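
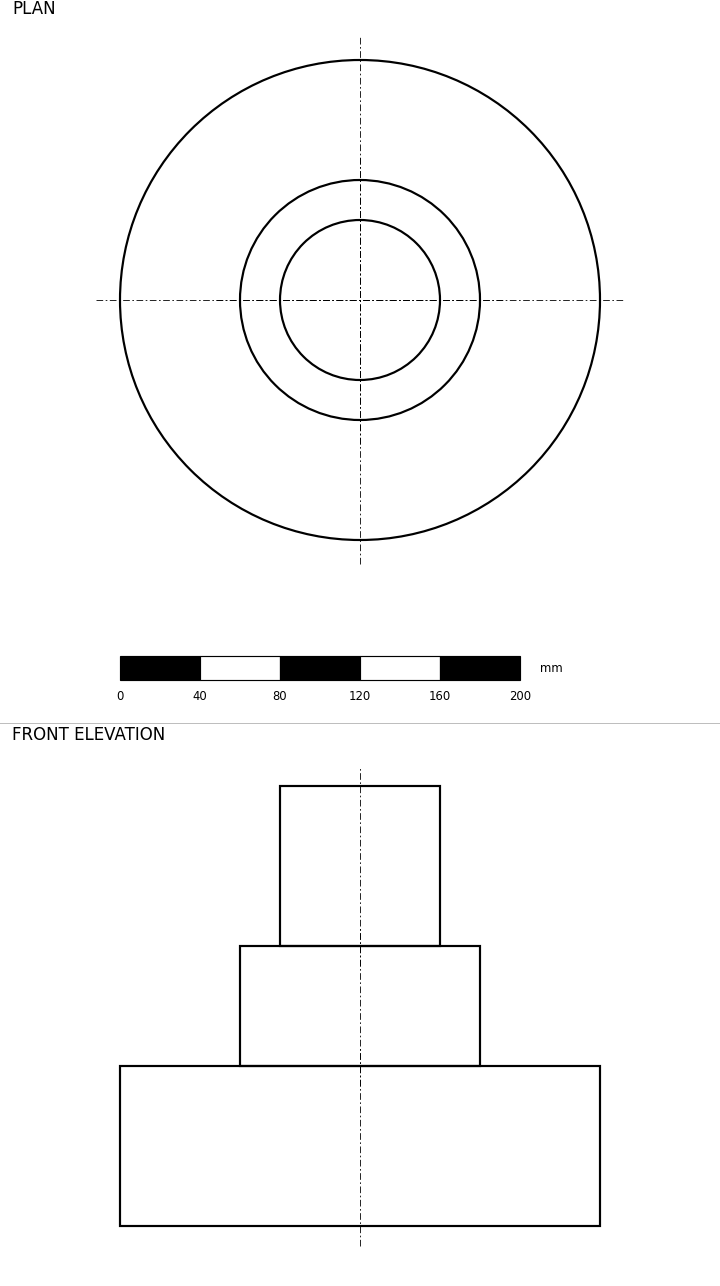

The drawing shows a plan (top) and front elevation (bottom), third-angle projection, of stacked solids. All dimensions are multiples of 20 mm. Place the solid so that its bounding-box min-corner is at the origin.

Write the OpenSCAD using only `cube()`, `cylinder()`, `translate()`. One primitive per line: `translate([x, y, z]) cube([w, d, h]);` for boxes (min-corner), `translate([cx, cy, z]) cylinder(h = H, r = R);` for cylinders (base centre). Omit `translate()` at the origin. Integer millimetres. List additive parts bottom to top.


translate([120, 120, 0]) cylinder(h = 80, r = 120);
translate([120, 120, 80]) cylinder(h = 60, r = 60);
translate([120, 120, 140]) cylinder(h = 80, r = 40);


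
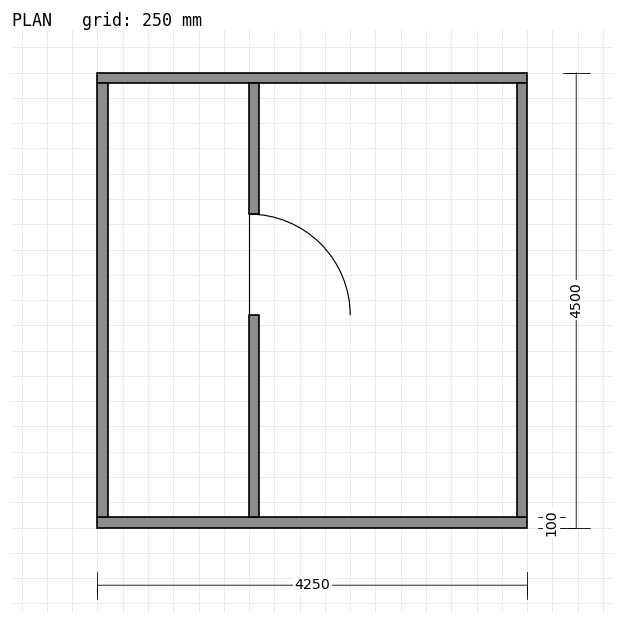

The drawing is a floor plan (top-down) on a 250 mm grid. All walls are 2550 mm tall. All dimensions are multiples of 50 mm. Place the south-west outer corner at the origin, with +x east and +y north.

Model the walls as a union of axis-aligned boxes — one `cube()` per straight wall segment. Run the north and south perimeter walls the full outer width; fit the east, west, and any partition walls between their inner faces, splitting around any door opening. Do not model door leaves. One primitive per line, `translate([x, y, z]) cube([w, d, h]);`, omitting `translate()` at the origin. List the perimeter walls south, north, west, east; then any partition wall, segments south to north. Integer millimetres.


cube([4250, 100, 2550]);
translate([0, 4400, 0]) cube([4250, 100, 2550]);
translate([0, 100, 0]) cube([100, 4300, 2550]);
translate([4150, 100, 0]) cube([100, 4300, 2550]);
translate([1500, 100, 0]) cube([100, 2000, 2550]);
translate([1500, 3100, 0]) cube([100, 1300, 2550]);


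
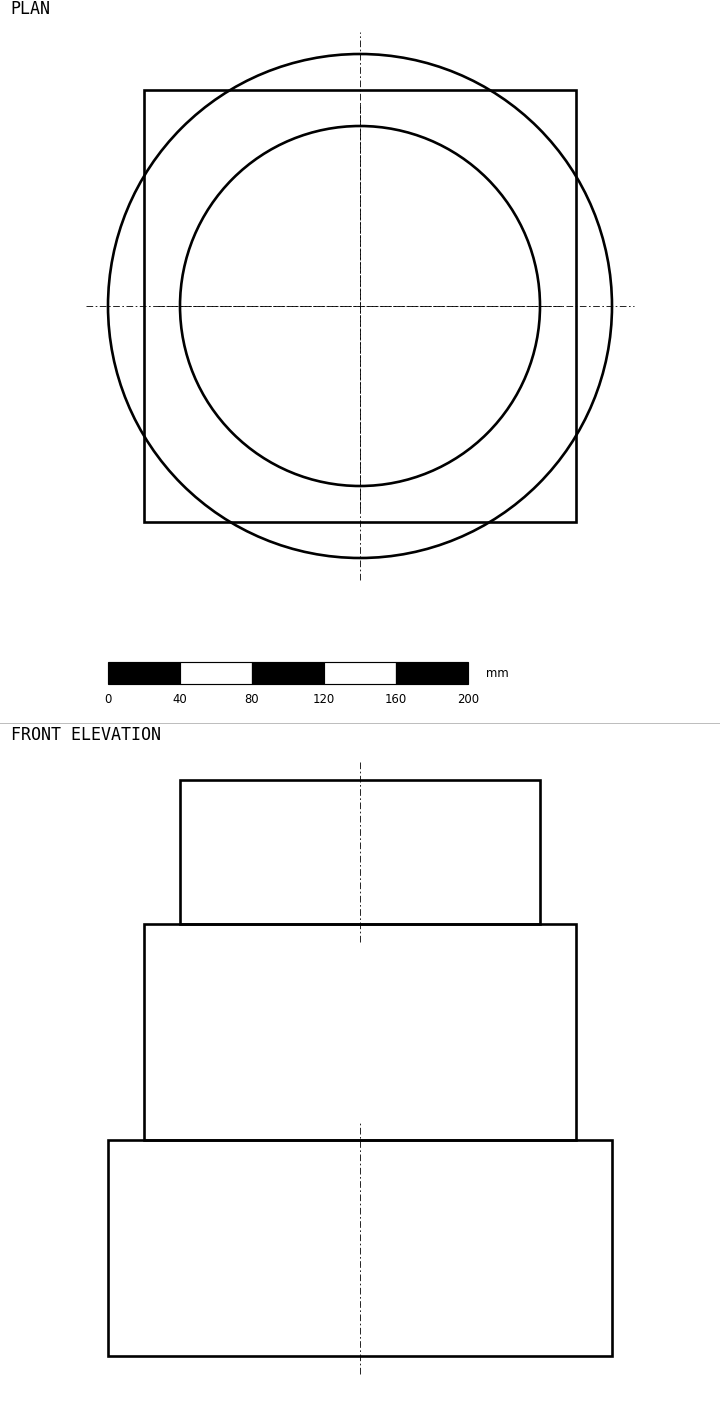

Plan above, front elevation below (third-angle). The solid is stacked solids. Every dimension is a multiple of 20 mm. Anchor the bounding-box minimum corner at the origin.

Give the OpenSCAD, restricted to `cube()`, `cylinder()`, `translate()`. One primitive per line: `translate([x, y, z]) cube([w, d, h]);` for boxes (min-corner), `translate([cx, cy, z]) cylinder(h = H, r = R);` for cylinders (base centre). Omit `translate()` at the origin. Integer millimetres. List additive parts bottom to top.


translate([140, 140, 0]) cylinder(h = 120, r = 140);
translate([20, 20, 120]) cube([240, 240, 120]);
translate([140, 140, 240]) cylinder(h = 80, r = 100);


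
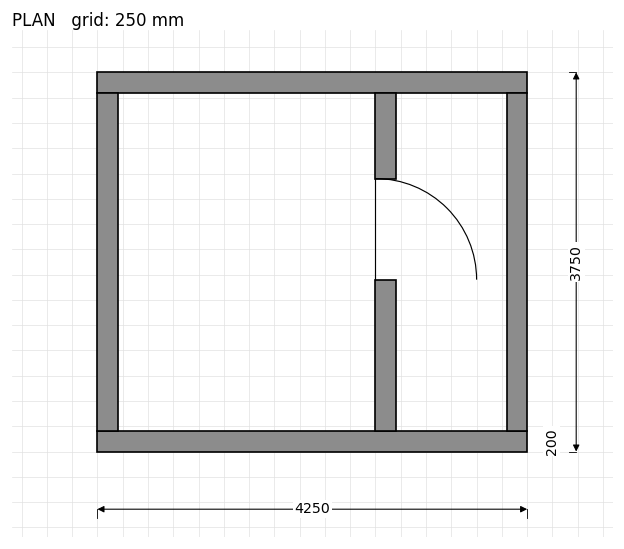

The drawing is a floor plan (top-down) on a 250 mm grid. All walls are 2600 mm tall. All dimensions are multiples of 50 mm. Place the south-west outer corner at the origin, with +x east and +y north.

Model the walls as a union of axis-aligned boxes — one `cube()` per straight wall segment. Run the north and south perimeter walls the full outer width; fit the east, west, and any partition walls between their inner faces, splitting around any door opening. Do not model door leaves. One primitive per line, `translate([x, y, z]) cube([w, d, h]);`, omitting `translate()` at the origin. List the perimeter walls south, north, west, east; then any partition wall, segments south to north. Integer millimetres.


cube([4250, 200, 2600]);
translate([0, 3550, 0]) cube([4250, 200, 2600]);
translate([0, 200, 0]) cube([200, 3350, 2600]);
translate([4050, 200, 0]) cube([200, 3350, 2600]);
translate([2750, 200, 0]) cube([200, 1500, 2600]);
translate([2750, 2700, 0]) cube([200, 850, 2600]);


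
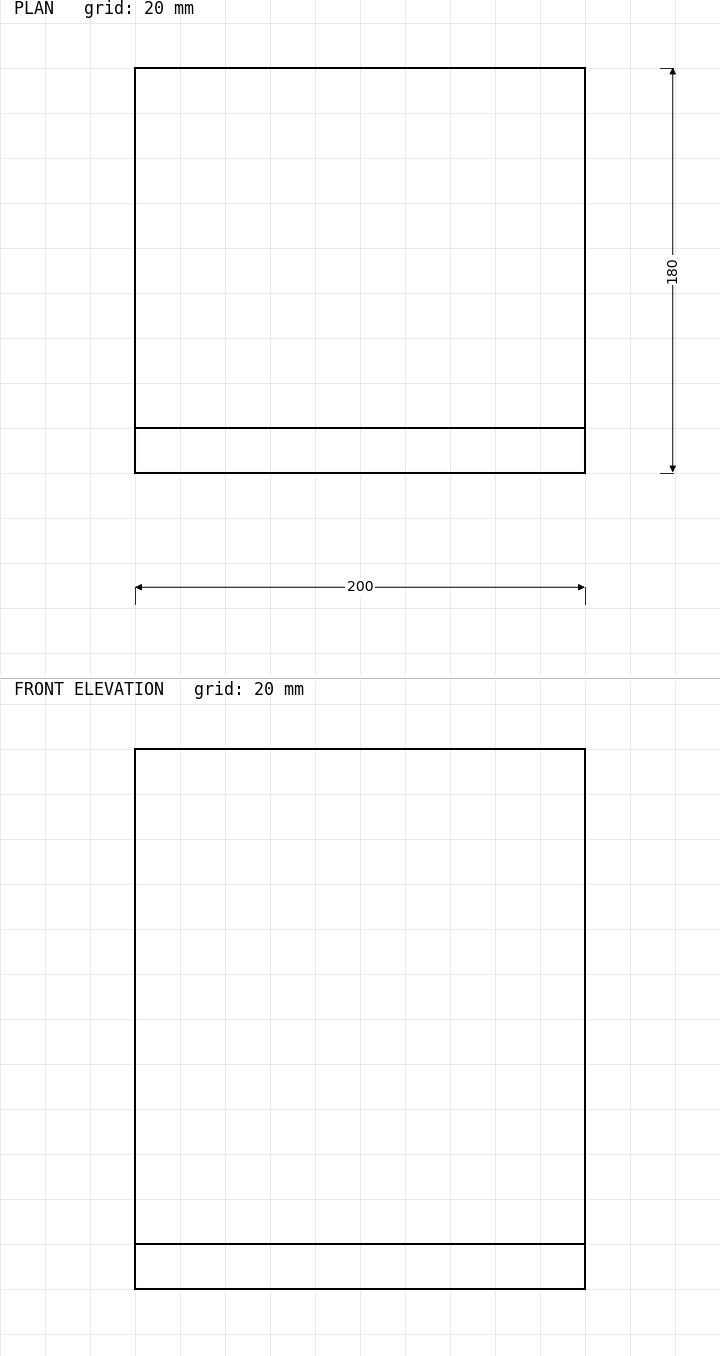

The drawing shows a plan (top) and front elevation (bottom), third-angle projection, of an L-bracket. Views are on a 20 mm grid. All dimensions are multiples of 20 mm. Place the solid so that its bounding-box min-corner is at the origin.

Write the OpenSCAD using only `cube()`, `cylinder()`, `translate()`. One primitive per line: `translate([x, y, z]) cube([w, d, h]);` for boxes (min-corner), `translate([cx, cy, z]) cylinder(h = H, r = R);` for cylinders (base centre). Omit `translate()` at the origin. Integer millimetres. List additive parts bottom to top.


cube([200, 180, 20]);
translate([0, 0, 20]) cube([200, 20, 220]);


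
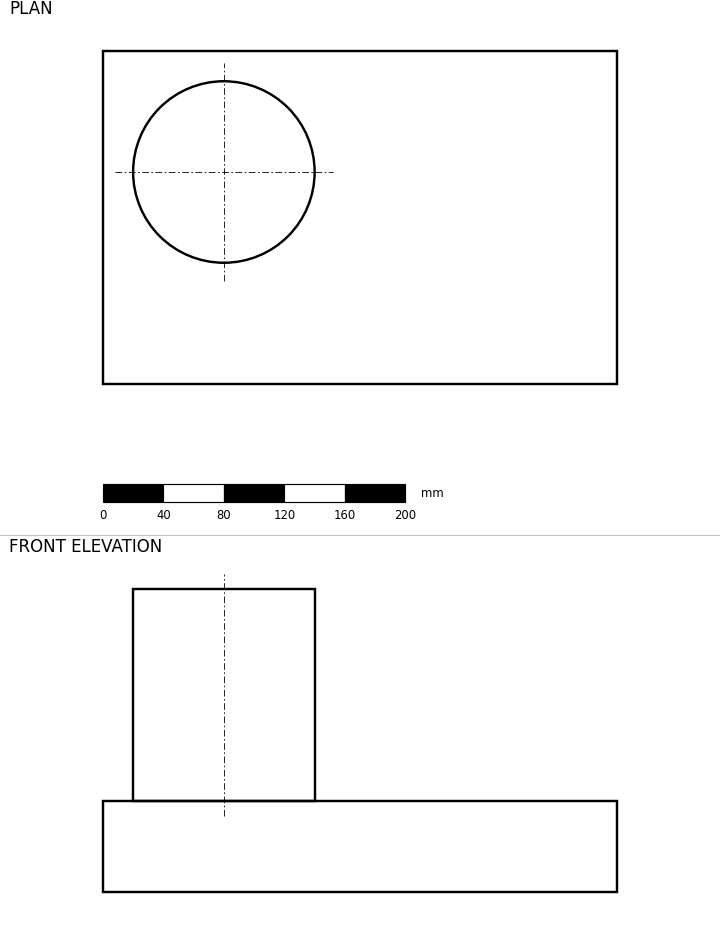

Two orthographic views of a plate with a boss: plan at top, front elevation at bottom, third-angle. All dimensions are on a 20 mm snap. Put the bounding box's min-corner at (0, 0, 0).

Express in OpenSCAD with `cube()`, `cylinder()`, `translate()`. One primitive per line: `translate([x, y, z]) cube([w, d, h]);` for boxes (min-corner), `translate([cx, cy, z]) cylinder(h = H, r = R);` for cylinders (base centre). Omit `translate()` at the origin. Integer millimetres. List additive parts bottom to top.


cube([340, 220, 60]);
translate([80, 140, 60]) cylinder(h = 140, r = 60);


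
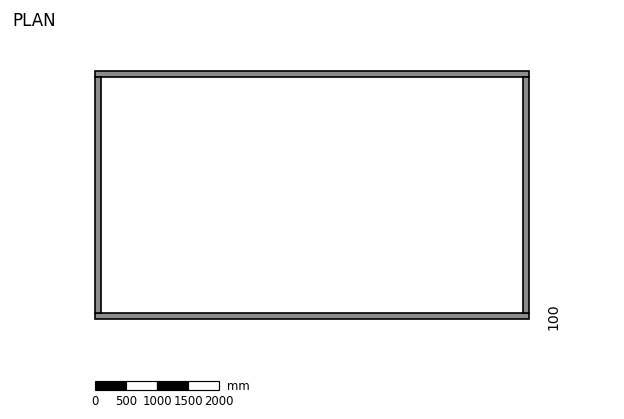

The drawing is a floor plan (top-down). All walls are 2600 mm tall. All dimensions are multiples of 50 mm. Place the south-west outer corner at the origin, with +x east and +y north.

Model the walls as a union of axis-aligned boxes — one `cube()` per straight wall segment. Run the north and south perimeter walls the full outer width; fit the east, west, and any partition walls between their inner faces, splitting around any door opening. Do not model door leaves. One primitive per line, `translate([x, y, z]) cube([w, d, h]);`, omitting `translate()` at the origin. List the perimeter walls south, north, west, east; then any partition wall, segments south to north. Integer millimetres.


cube([7000, 100, 2600]);
translate([0, 3900, 0]) cube([7000, 100, 2600]);
translate([0, 100, 0]) cube([100, 3800, 2600]);
translate([6900, 100, 0]) cube([100, 3800, 2600]);


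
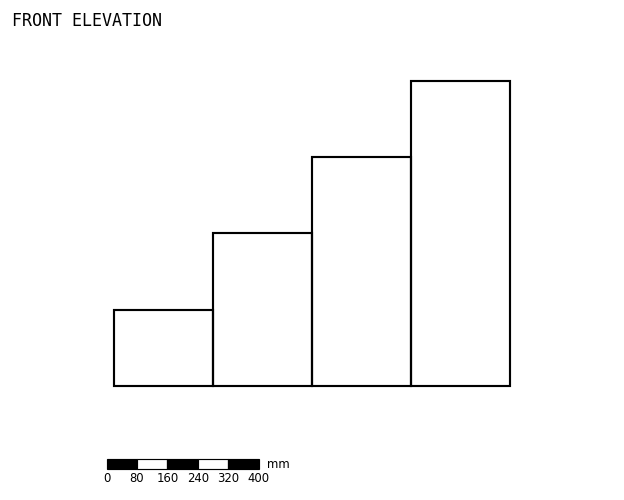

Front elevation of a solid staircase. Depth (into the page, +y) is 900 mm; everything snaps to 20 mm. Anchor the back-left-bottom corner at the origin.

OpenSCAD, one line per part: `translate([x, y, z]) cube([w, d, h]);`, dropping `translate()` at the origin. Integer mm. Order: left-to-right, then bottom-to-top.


cube([260, 900, 200]);
translate([260, 0, 0]) cube([260, 900, 400]);
translate([520, 0, 0]) cube([260, 900, 600]);
translate([780, 0, 0]) cube([260, 900, 800]);


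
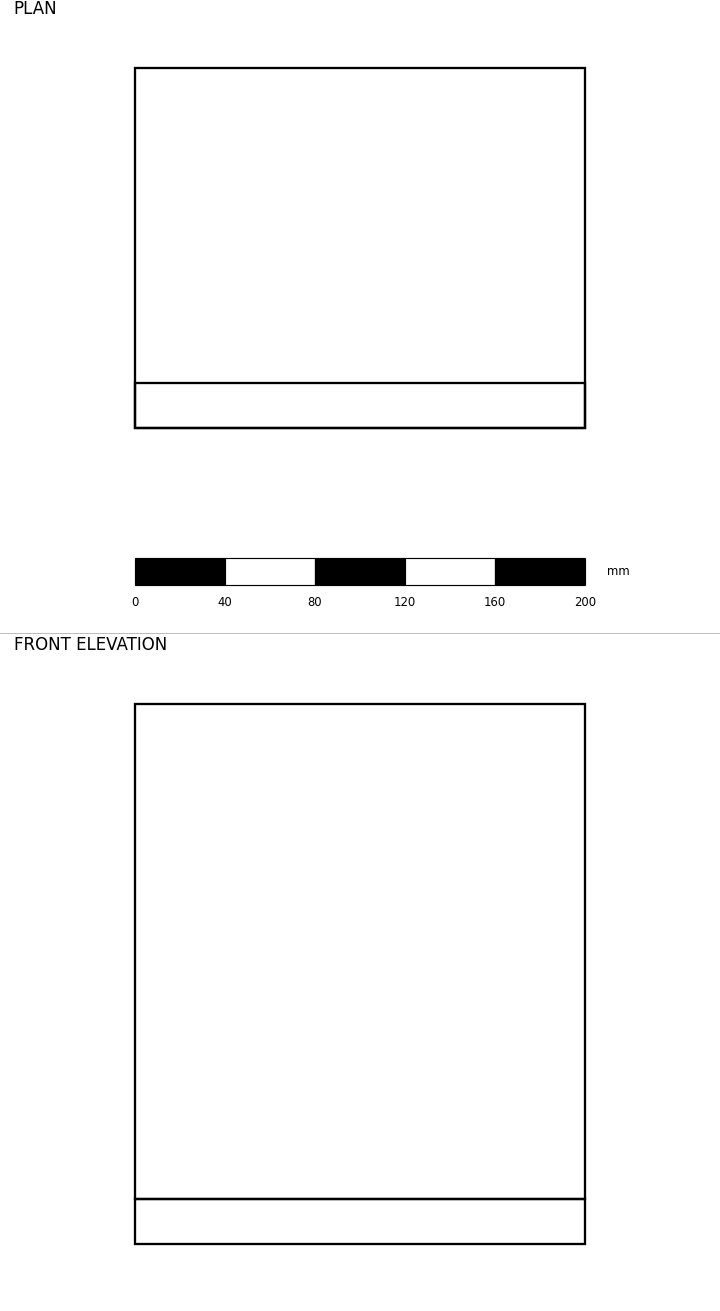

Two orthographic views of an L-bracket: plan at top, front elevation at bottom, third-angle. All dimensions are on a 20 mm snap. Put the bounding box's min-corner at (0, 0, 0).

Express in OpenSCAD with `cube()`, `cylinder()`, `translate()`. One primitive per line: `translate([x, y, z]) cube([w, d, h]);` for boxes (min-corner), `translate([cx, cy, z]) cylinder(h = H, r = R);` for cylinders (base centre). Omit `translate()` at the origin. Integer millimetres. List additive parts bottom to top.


cube([200, 160, 20]);
translate([0, 0, 20]) cube([200, 20, 220]);


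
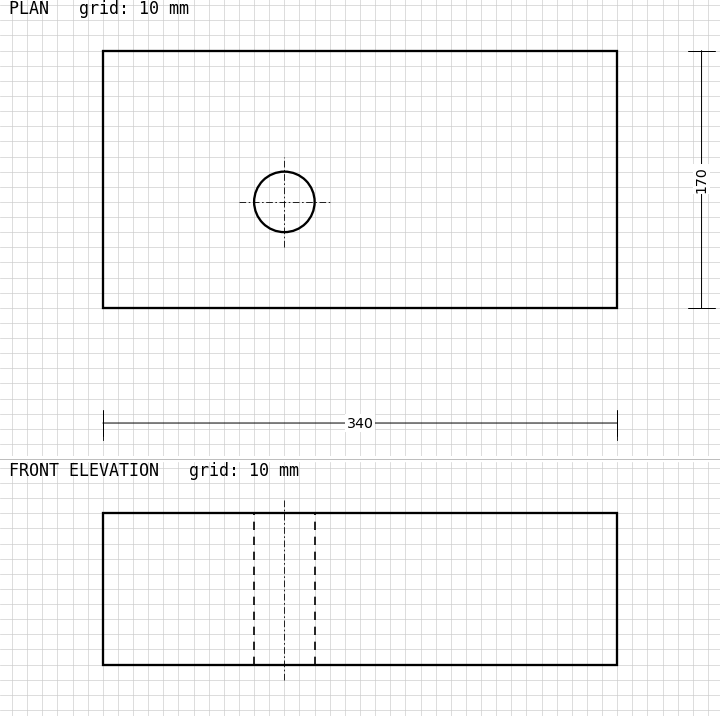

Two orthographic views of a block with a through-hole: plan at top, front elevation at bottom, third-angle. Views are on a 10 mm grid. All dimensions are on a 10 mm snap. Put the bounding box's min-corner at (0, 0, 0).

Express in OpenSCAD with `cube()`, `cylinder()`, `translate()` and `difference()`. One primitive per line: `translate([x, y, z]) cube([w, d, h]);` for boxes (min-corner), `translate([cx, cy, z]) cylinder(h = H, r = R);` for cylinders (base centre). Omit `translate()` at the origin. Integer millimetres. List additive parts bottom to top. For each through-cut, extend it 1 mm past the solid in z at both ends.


difference() {
  cube([340, 170, 100]);
  translate([120, 70, -1]) cylinder(h = 102, r = 20);
}


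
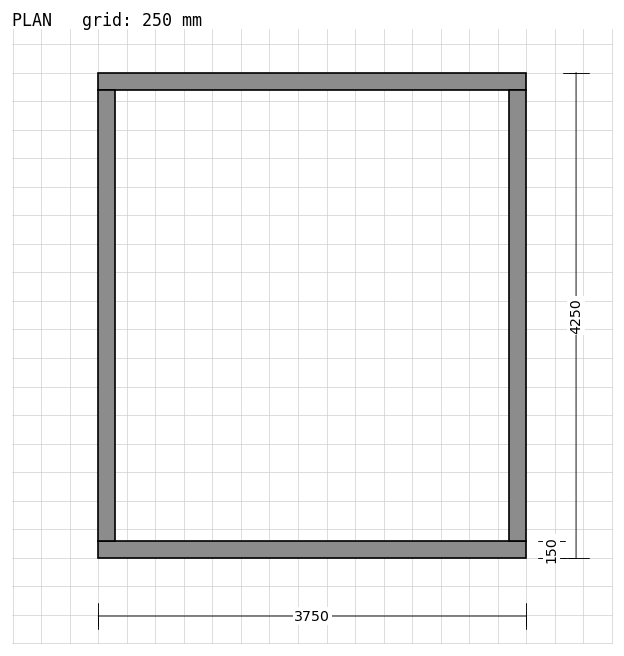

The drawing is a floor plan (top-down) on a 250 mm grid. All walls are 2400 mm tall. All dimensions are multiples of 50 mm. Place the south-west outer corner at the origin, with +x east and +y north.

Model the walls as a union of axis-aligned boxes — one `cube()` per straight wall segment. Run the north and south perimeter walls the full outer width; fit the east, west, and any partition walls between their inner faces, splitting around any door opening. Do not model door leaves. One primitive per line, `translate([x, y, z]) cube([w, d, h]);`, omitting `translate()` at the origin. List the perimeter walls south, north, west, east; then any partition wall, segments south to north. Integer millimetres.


cube([3750, 150, 2400]);
translate([0, 4100, 0]) cube([3750, 150, 2400]);
translate([0, 150, 0]) cube([150, 3950, 2400]);
translate([3600, 150, 0]) cube([150, 3950, 2400]);


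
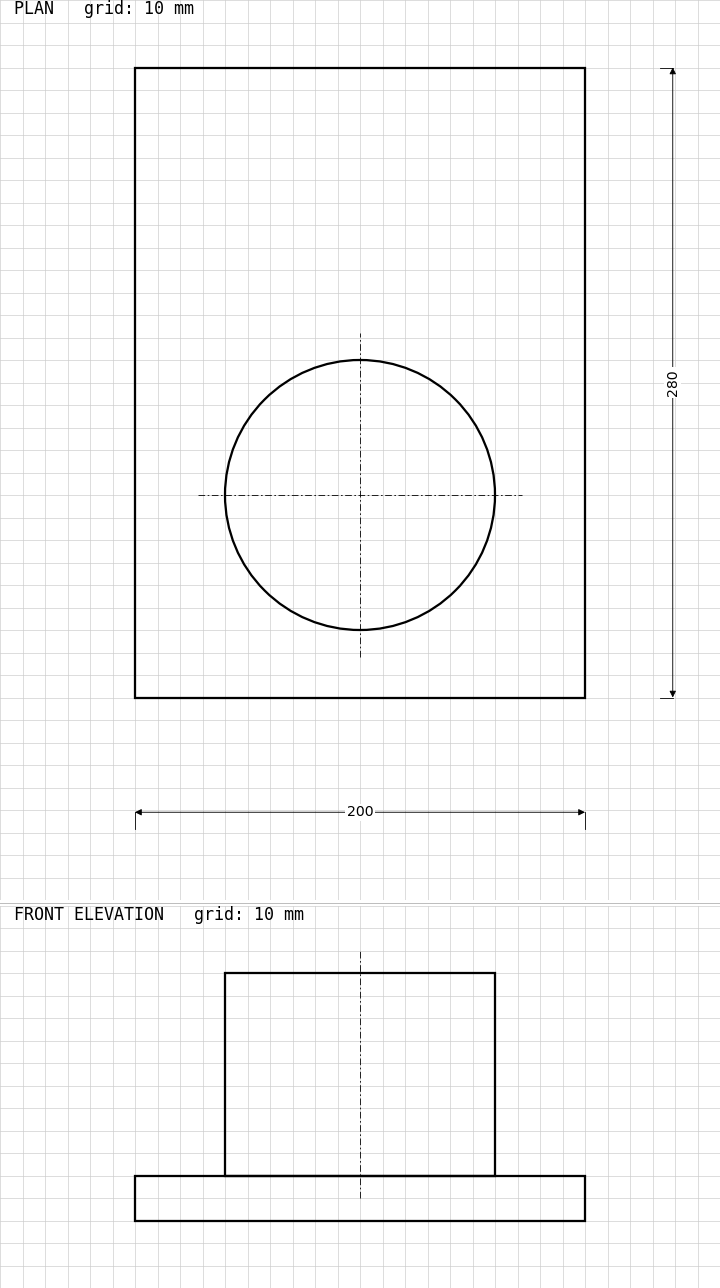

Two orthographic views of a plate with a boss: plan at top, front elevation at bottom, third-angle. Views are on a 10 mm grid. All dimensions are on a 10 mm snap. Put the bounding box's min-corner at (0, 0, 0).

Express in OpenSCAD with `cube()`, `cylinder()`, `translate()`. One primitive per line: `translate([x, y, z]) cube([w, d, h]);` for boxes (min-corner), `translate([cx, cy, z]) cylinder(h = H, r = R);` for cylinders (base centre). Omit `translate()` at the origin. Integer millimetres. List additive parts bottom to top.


cube([200, 280, 20]);
translate([100, 90, 20]) cylinder(h = 90, r = 60);


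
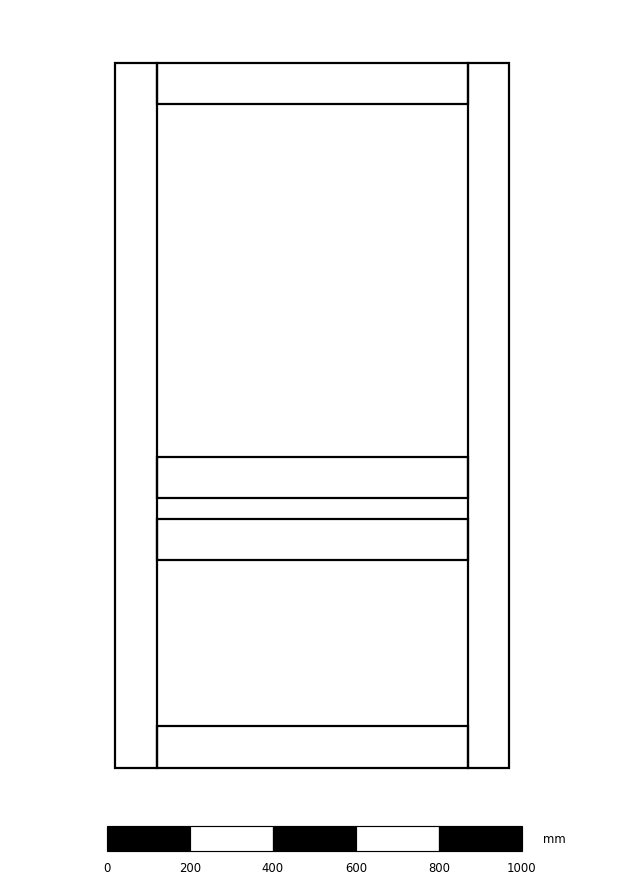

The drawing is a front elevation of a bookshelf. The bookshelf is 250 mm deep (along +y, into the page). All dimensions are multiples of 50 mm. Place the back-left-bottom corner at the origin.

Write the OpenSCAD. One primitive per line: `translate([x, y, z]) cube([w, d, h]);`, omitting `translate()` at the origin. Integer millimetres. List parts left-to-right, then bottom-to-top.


cube([100, 250, 1700]);
translate([100, 0, 0]) cube([750, 250, 100]);
translate([100, 0, 500]) cube([750, 250, 100]);
translate([100, 0, 650]) cube([750, 250, 100]);
translate([100, 0, 1600]) cube([750, 250, 100]);
translate([850, 0, 0]) cube([100, 250, 1700]);


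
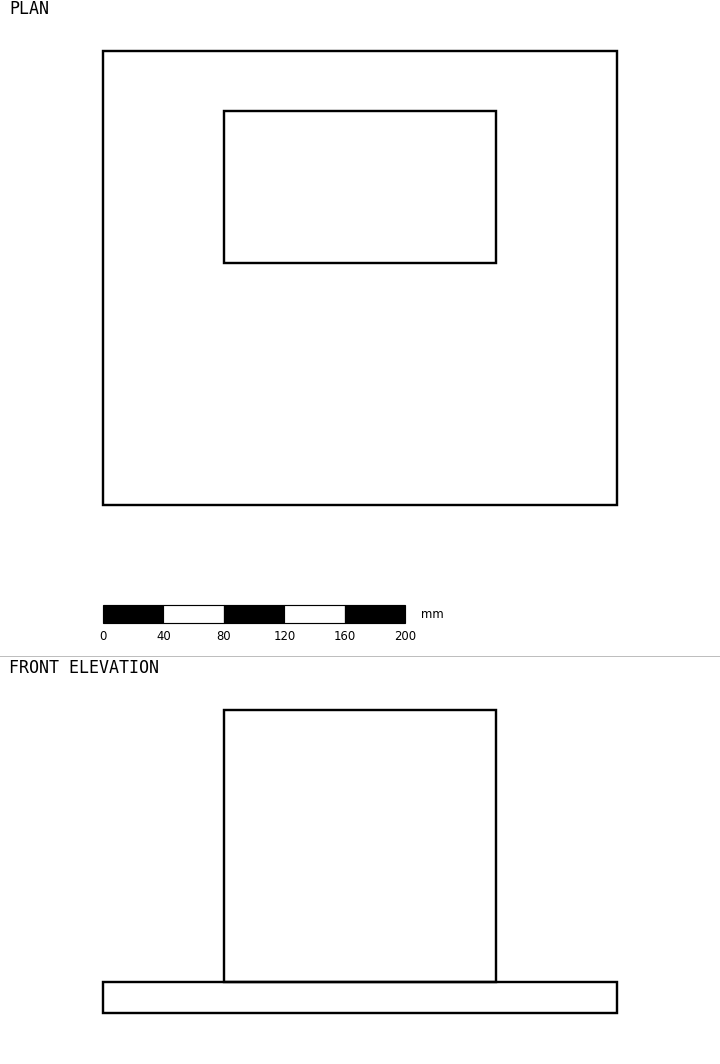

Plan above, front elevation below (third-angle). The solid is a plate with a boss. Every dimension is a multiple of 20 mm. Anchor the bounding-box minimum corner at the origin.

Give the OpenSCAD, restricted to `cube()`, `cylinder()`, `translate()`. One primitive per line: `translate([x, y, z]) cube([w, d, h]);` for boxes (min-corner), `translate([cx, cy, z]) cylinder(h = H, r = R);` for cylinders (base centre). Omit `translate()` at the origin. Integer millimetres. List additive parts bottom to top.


cube([340, 300, 20]);
translate([80, 160, 20]) cube([180, 100, 180]);


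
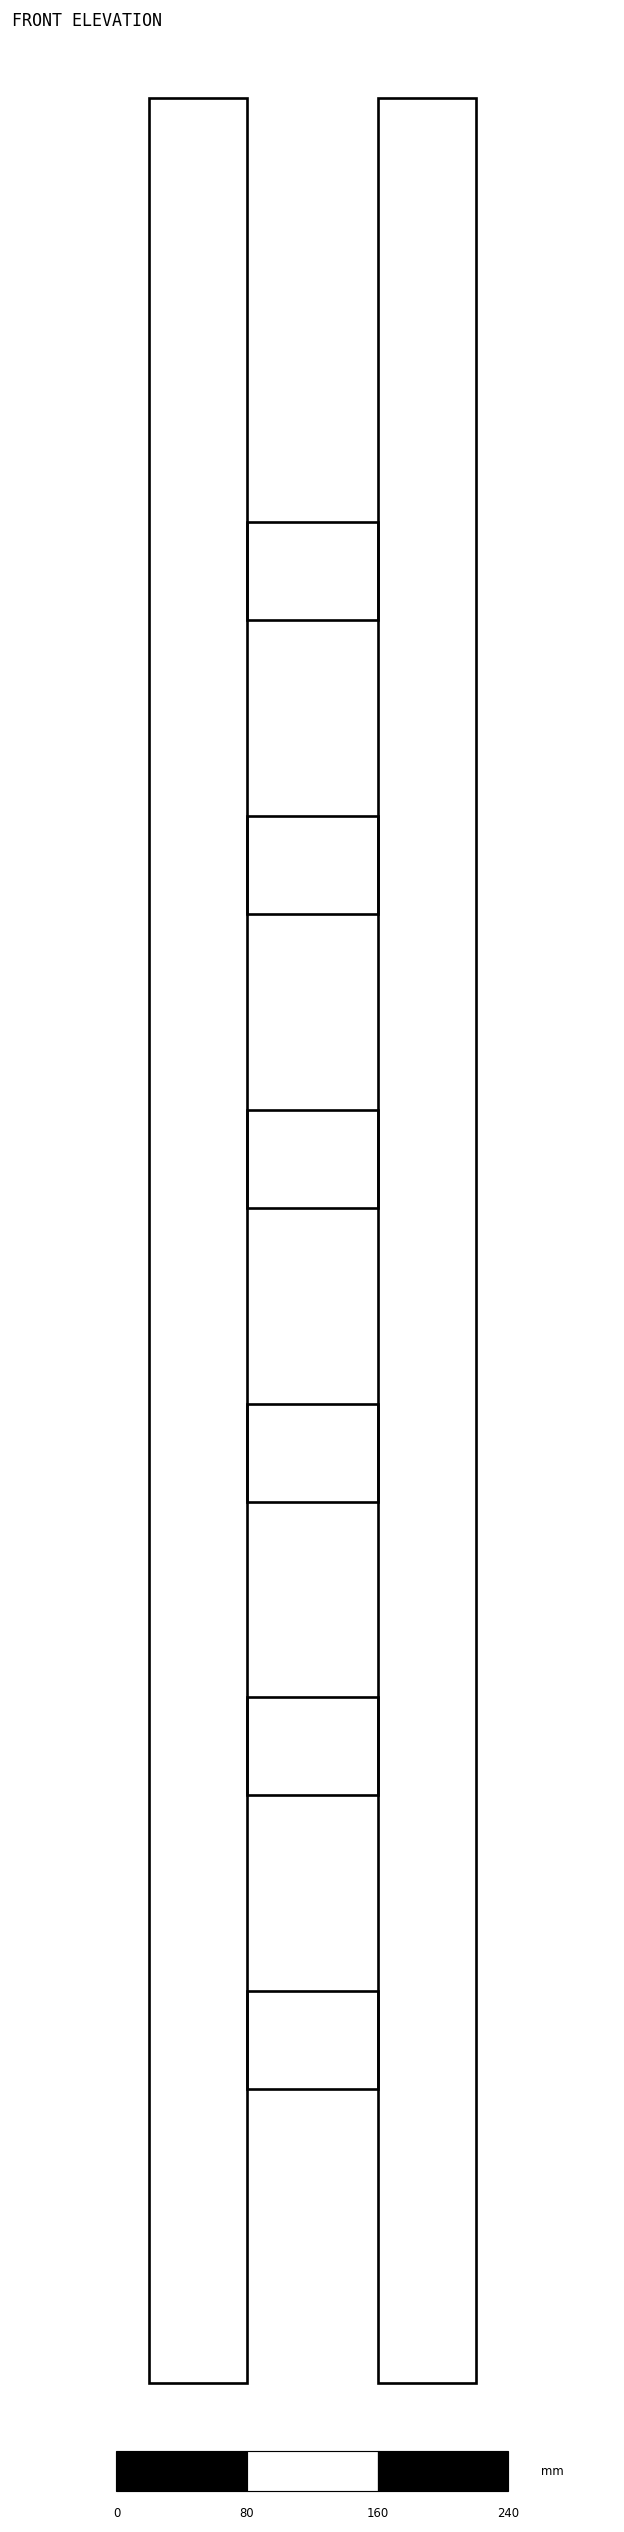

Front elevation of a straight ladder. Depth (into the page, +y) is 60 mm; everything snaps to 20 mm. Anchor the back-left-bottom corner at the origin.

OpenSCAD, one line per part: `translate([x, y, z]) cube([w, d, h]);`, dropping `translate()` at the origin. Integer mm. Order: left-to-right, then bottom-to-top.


cube([60, 60, 1400]);
translate([60, 0, 180]) cube([80, 60, 60]);
translate([60, 0, 360]) cube([80, 60, 60]);
translate([60, 0, 540]) cube([80, 60, 60]);
translate([60, 0, 720]) cube([80, 60, 60]);
translate([60, 0, 900]) cube([80, 60, 60]);
translate([60, 0, 1080]) cube([80, 60, 60]);
translate([140, 0, 0]) cube([60, 60, 1400]);


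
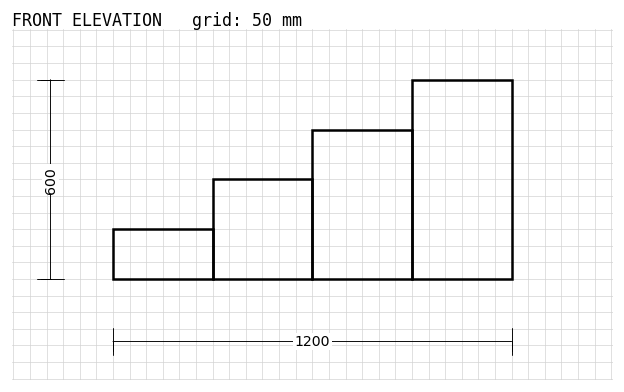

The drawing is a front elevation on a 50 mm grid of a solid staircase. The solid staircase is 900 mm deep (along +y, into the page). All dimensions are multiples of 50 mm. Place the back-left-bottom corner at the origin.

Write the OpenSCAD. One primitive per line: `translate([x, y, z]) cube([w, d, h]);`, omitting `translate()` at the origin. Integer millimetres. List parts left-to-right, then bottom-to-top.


cube([300, 900, 150]);
translate([300, 0, 0]) cube([300, 900, 300]);
translate([600, 0, 0]) cube([300, 900, 450]);
translate([900, 0, 0]) cube([300, 900, 600]);


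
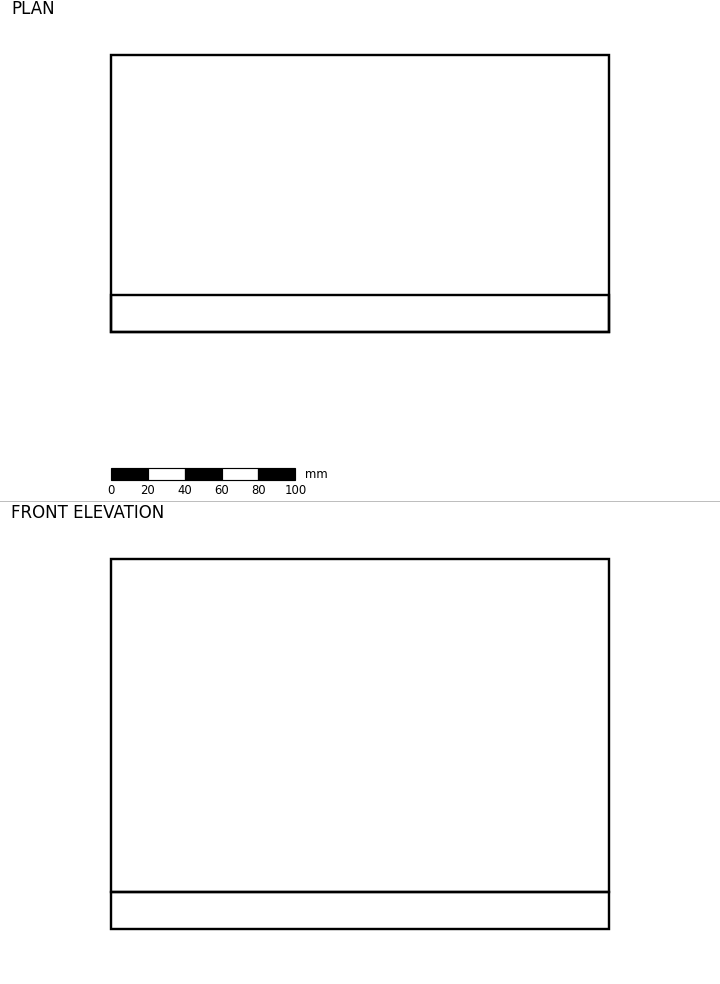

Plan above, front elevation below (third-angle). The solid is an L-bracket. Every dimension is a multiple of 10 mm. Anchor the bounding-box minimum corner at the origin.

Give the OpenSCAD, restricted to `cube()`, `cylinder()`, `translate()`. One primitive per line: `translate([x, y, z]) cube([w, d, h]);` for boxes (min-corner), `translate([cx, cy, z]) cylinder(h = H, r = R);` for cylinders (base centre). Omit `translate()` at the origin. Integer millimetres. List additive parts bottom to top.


cube([270, 150, 20]);
translate([0, 0, 20]) cube([270, 20, 180]);


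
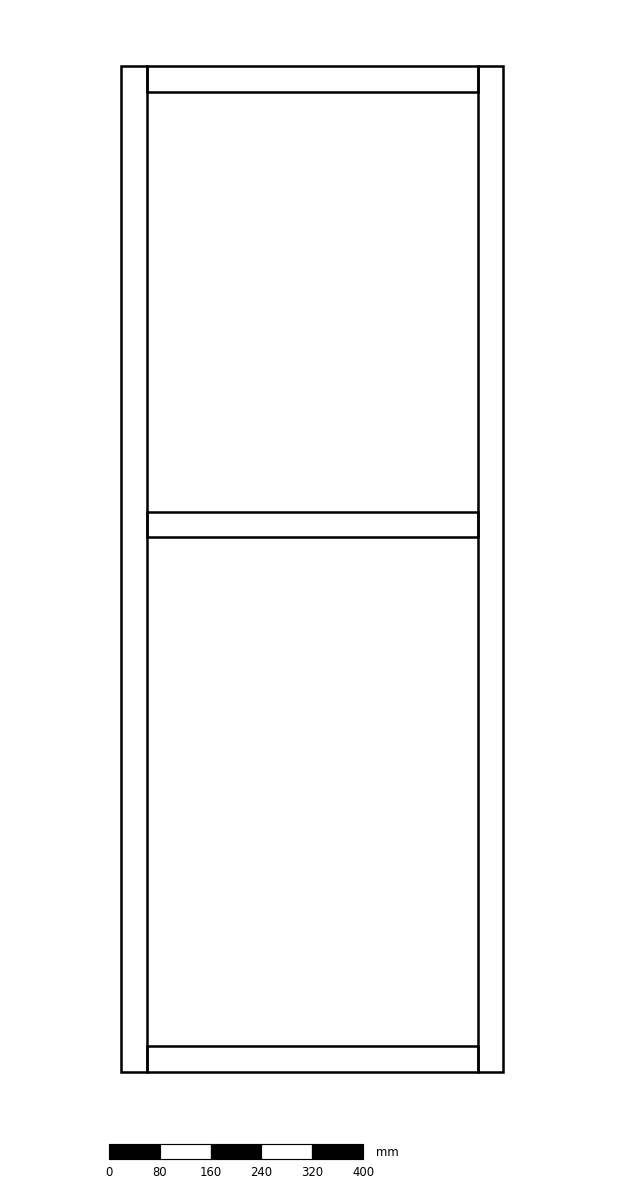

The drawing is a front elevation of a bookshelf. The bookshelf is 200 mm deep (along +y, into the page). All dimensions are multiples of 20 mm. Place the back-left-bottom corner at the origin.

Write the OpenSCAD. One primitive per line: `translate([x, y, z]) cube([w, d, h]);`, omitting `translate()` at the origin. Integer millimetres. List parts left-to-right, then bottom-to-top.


cube([40, 200, 1580]);
translate([40, 0, 0]) cube([520, 200, 40]);
translate([40, 0, 840]) cube([520, 200, 40]);
translate([40, 0, 1540]) cube([520, 200, 40]);
translate([560, 0, 0]) cube([40, 200, 1580]);


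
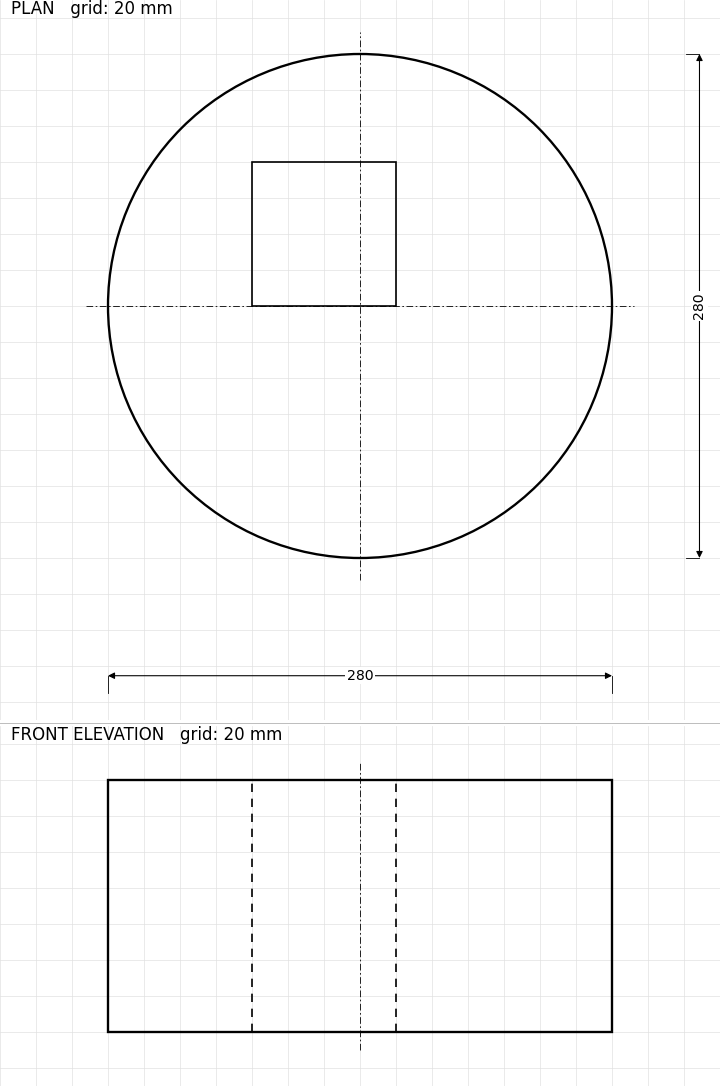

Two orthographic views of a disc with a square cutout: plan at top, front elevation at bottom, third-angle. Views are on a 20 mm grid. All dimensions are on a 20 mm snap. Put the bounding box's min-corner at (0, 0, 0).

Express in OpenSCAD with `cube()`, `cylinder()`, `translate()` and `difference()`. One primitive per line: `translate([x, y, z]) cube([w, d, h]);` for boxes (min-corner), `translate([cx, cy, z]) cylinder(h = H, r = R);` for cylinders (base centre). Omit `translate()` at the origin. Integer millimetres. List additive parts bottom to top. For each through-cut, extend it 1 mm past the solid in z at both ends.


difference() {
  translate([140, 140, 0]) cylinder(h = 140, r = 140);
  translate([80, 140, -1]) cube([80, 80, 142]);
}


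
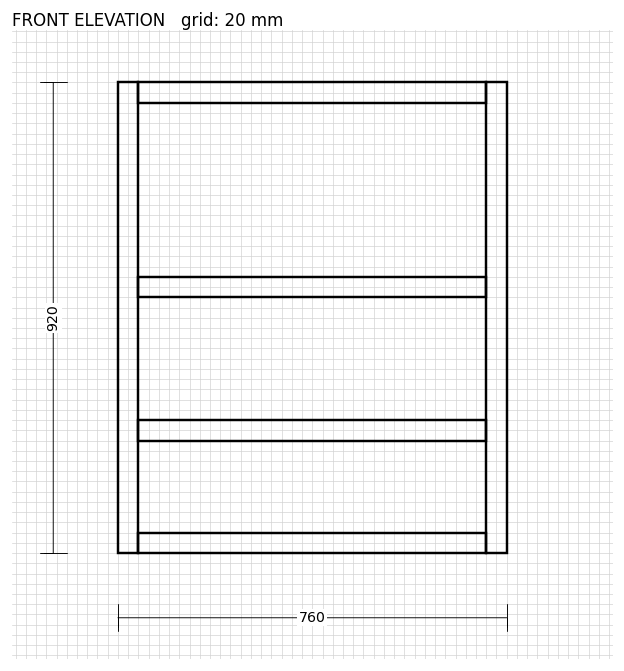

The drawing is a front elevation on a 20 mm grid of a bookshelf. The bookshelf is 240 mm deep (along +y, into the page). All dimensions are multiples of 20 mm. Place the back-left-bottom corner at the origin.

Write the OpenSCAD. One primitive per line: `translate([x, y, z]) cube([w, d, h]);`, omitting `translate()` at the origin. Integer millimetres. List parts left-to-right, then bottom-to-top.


cube([40, 240, 920]);
translate([40, 0, 0]) cube([680, 240, 40]);
translate([40, 0, 220]) cube([680, 240, 40]);
translate([40, 0, 500]) cube([680, 240, 40]);
translate([40, 0, 880]) cube([680, 240, 40]);
translate([720, 0, 0]) cube([40, 240, 920]);


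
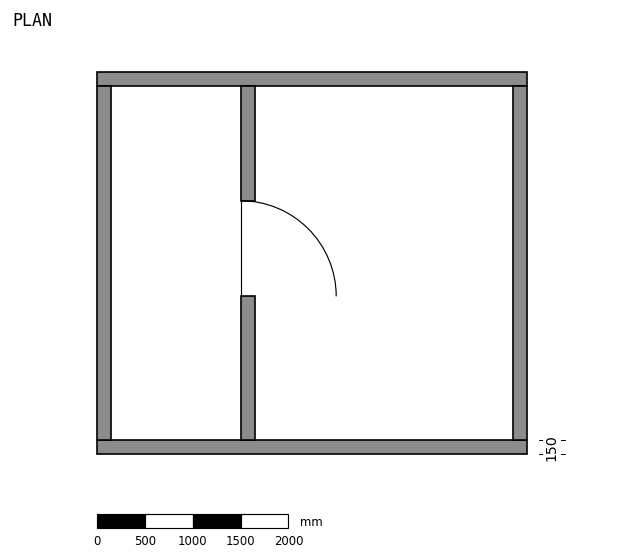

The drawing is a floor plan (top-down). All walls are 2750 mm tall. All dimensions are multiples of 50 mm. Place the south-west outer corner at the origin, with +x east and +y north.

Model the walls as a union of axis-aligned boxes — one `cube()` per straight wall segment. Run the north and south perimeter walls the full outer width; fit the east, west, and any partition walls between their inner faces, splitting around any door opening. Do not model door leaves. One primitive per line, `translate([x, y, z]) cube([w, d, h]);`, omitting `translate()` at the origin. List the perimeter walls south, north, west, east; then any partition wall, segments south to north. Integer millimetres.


cube([4500, 150, 2750]);
translate([0, 3850, 0]) cube([4500, 150, 2750]);
translate([0, 150, 0]) cube([150, 3700, 2750]);
translate([4350, 150, 0]) cube([150, 3700, 2750]);
translate([1500, 150, 0]) cube([150, 1500, 2750]);
translate([1500, 2650, 0]) cube([150, 1200, 2750]);


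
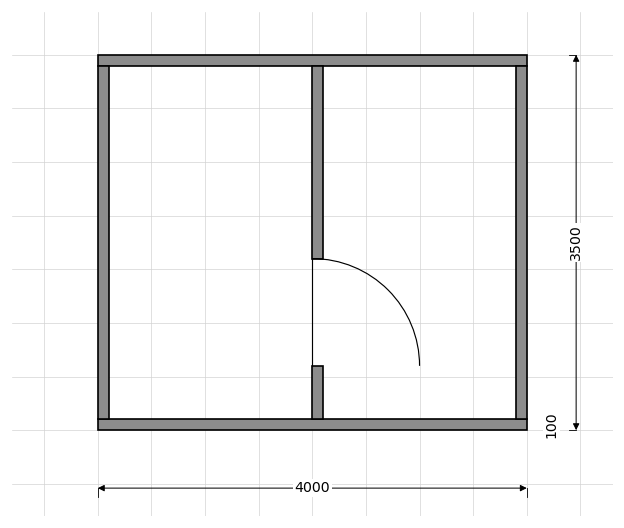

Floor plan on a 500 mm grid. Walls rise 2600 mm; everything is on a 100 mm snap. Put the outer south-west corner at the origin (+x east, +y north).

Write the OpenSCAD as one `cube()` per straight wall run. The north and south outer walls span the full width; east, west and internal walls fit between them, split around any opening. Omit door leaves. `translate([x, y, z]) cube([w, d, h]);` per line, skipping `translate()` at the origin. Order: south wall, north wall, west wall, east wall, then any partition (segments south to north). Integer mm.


cube([4000, 100, 2600]);
translate([0, 3400, 0]) cube([4000, 100, 2600]);
translate([0, 100, 0]) cube([100, 3300, 2600]);
translate([3900, 100, 0]) cube([100, 3300, 2600]);
translate([2000, 100, 0]) cube([100, 500, 2600]);
translate([2000, 1600, 0]) cube([100, 1800, 2600]);


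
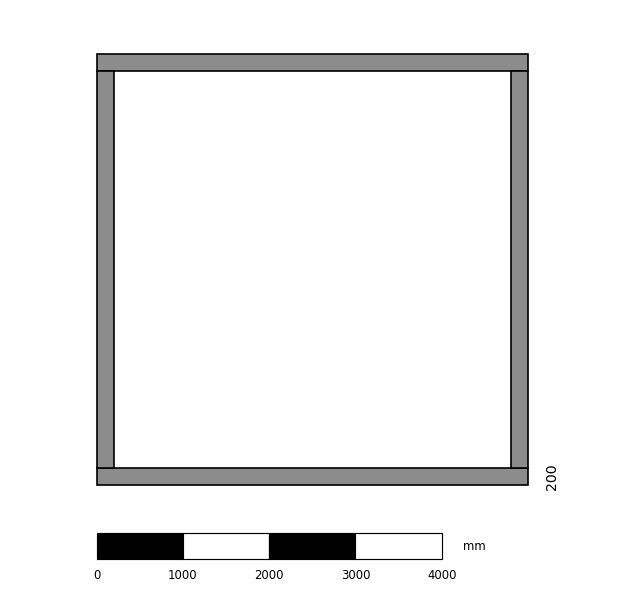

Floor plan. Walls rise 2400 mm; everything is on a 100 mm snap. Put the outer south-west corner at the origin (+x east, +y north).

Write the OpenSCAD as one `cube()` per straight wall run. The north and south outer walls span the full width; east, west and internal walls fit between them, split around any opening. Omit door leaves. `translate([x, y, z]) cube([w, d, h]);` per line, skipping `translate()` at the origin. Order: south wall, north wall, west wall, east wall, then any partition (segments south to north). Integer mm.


cube([5000, 200, 2400]);
translate([0, 4800, 0]) cube([5000, 200, 2400]);
translate([0, 200, 0]) cube([200, 4600, 2400]);
translate([4800, 200, 0]) cube([200, 4600, 2400]);


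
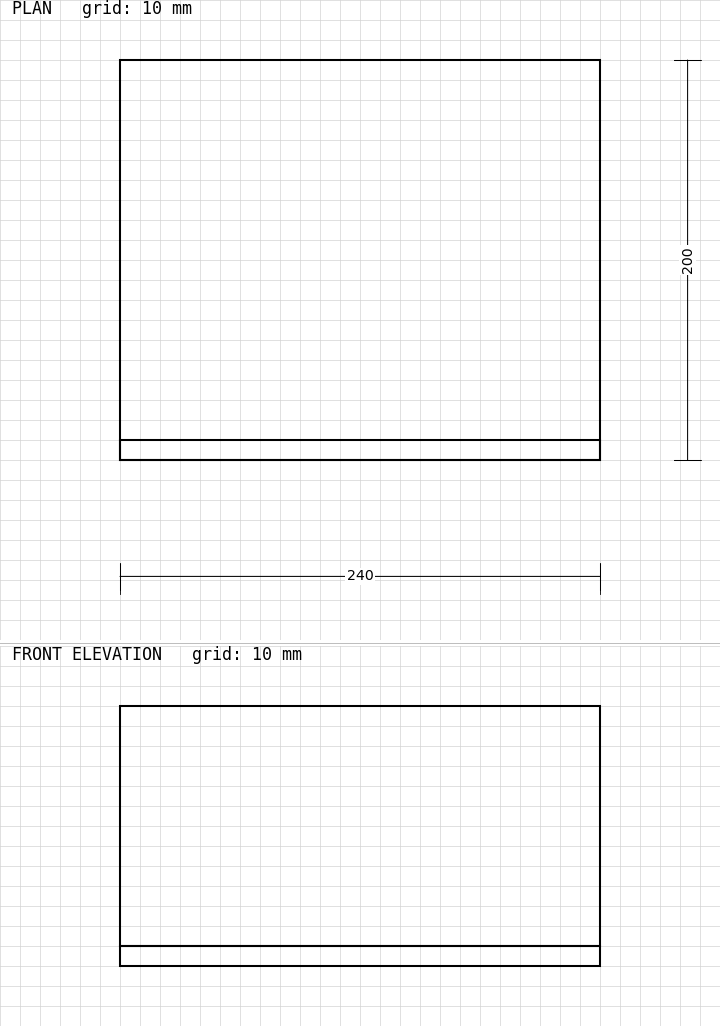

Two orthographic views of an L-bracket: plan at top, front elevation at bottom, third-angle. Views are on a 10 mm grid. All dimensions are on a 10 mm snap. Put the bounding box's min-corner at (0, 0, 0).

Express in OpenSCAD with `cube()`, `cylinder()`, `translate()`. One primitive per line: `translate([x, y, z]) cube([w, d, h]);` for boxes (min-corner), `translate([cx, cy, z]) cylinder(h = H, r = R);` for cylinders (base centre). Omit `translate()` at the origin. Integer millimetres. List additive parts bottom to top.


cube([240, 200, 10]);
translate([0, 0, 10]) cube([240, 10, 120]);


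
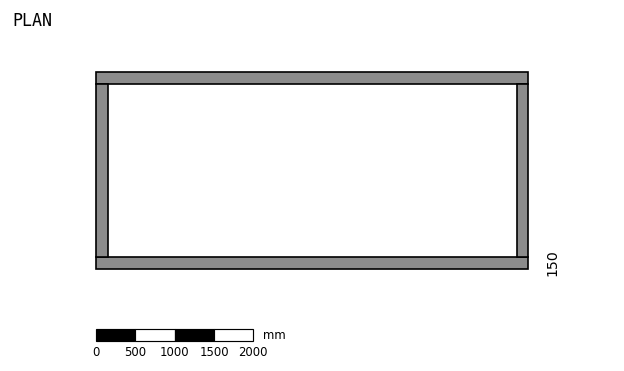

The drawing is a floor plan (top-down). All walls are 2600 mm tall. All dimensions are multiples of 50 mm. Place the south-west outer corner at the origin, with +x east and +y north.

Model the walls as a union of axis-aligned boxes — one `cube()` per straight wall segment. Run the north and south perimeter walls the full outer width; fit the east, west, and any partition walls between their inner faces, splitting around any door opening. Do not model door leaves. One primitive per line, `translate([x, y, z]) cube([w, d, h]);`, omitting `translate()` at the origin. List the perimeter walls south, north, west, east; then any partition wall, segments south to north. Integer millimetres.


cube([5500, 150, 2600]);
translate([0, 2350, 0]) cube([5500, 150, 2600]);
translate([0, 150, 0]) cube([150, 2200, 2600]);
translate([5350, 150, 0]) cube([150, 2200, 2600]);


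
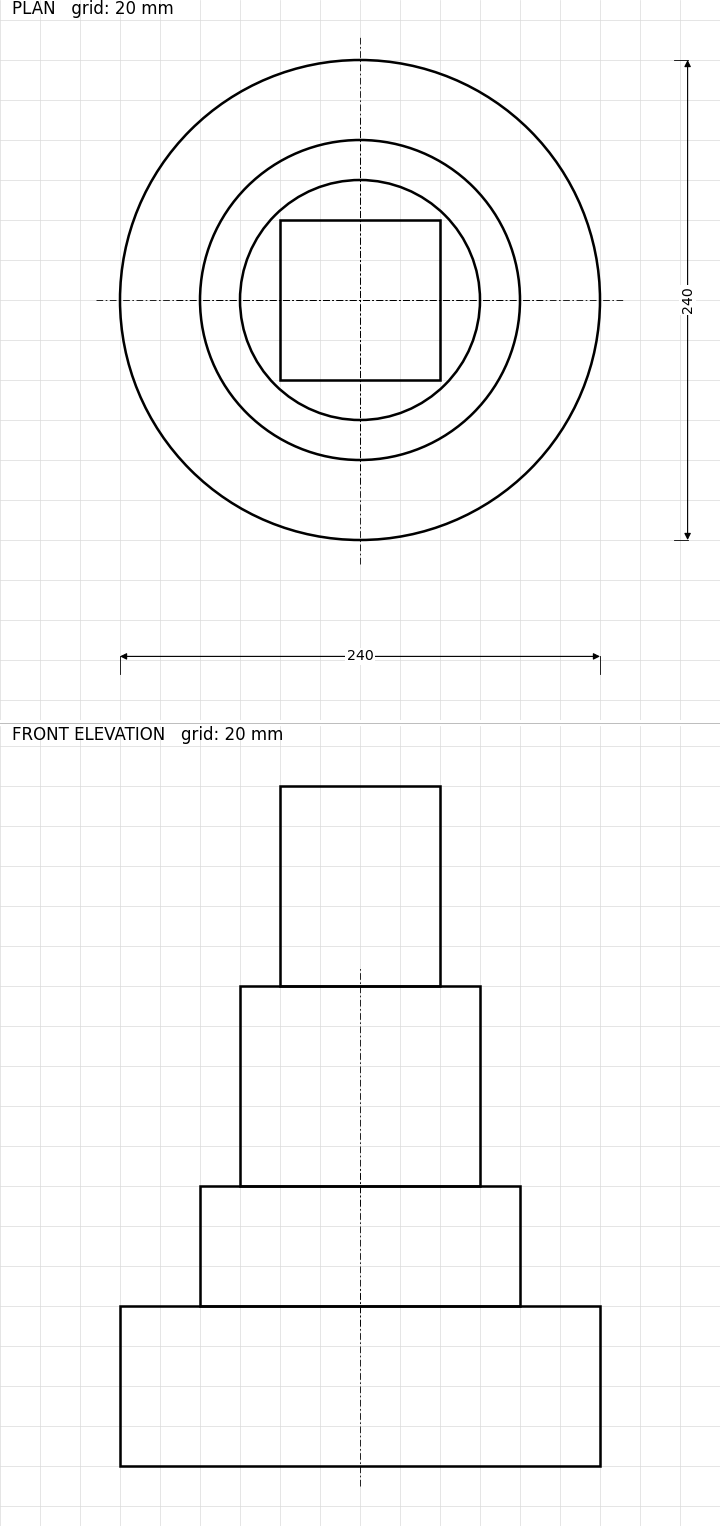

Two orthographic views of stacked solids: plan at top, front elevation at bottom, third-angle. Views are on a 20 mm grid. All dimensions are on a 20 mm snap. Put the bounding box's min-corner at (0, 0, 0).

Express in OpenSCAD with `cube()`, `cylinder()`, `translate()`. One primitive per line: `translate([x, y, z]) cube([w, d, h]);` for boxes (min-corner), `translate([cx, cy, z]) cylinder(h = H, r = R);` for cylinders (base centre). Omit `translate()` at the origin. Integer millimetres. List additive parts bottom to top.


translate([120, 120, 0]) cylinder(h = 80, r = 120);
translate([120, 120, 80]) cylinder(h = 60, r = 80);
translate([120, 120, 140]) cylinder(h = 100, r = 60);
translate([80, 80, 240]) cube([80, 80, 100]);


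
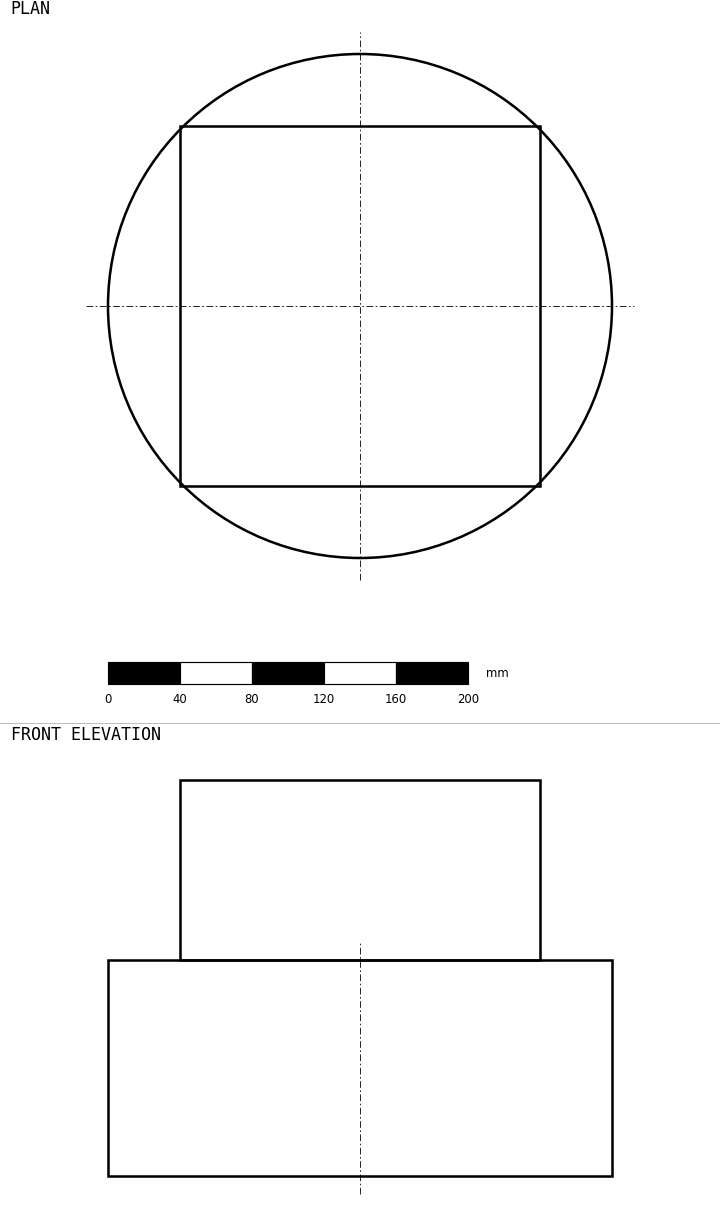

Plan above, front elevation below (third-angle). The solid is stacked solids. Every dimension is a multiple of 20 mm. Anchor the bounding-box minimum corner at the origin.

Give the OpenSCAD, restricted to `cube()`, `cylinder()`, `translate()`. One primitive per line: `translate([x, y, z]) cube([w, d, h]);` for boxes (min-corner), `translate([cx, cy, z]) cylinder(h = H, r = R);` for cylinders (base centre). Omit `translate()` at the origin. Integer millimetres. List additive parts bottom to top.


translate([140, 140, 0]) cylinder(h = 120, r = 140);
translate([40, 40, 120]) cube([200, 200, 100]);


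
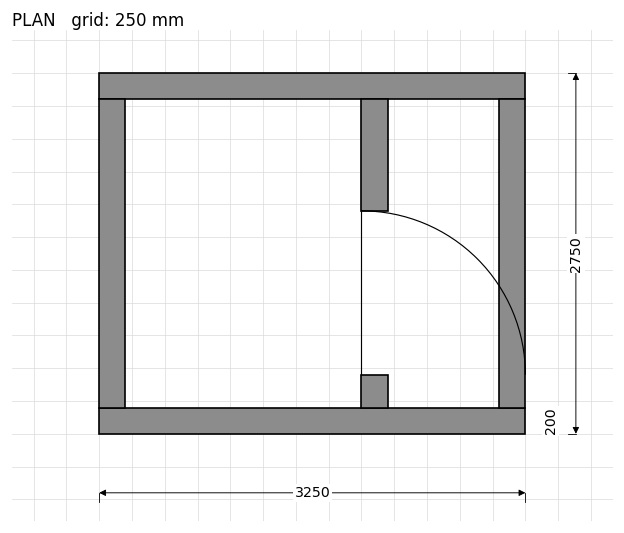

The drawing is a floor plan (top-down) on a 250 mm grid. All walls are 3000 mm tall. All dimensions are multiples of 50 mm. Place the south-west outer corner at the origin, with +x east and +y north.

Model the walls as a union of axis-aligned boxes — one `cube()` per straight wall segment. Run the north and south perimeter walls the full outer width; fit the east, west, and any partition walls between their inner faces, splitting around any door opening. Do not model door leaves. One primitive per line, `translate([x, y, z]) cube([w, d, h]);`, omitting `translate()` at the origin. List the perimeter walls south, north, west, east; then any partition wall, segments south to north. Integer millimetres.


cube([3250, 200, 3000]);
translate([0, 2550, 0]) cube([3250, 200, 3000]);
translate([0, 200, 0]) cube([200, 2350, 3000]);
translate([3050, 200, 0]) cube([200, 2350, 3000]);
translate([2000, 200, 0]) cube([200, 250, 3000]);
translate([2000, 1700, 0]) cube([200, 850, 3000]);


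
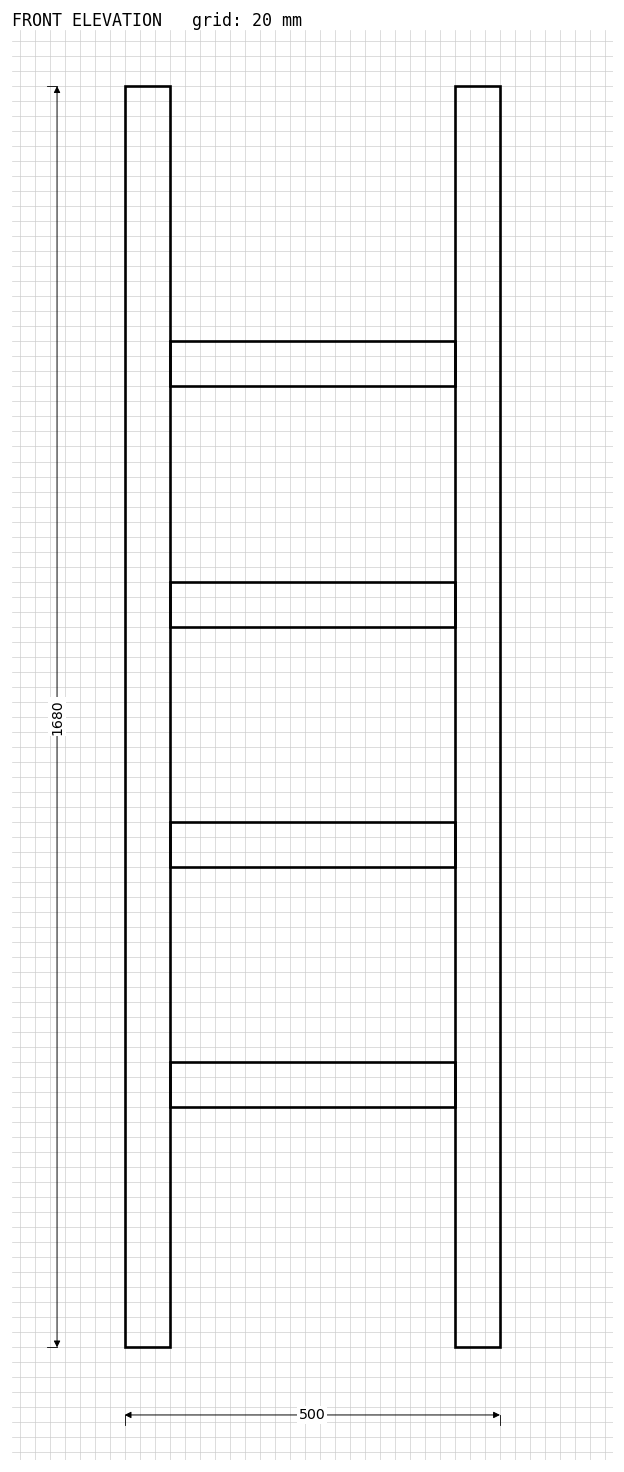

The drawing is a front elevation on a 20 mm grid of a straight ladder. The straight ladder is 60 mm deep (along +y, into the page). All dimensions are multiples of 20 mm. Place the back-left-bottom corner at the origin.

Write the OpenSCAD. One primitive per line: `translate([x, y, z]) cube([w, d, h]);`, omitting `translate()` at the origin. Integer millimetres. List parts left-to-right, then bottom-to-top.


cube([60, 60, 1680]);
translate([60, 0, 320]) cube([380, 60, 60]);
translate([60, 0, 640]) cube([380, 60, 60]);
translate([60, 0, 960]) cube([380, 60, 60]);
translate([60, 0, 1280]) cube([380, 60, 60]);
translate([440, 0, 0]) cube([60, 60, 1680]);


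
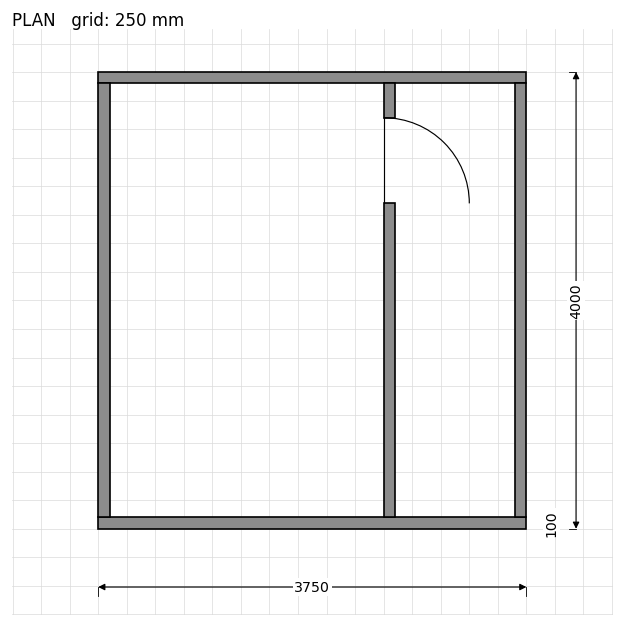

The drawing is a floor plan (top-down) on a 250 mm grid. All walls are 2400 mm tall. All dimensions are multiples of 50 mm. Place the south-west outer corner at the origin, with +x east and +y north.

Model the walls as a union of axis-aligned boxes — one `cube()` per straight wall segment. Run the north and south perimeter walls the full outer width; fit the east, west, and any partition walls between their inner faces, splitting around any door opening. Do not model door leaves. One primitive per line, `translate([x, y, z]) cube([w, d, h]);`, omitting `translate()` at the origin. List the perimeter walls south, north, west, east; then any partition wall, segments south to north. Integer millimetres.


cube([3750, 100, 2400]);
translate([0, 3900, 0]) cube([3750, 100, 2400]);
translate([0, 100, 0]) cube([100, 3800, 2400]);
translate([3650, 100, 0]) cube([100, 3800, 2400]);
translate([2500, 100, 0]) cube([100, 2750, 2400]);
translate([2500, 3600, 0]) cube([100, 300, 2400]);


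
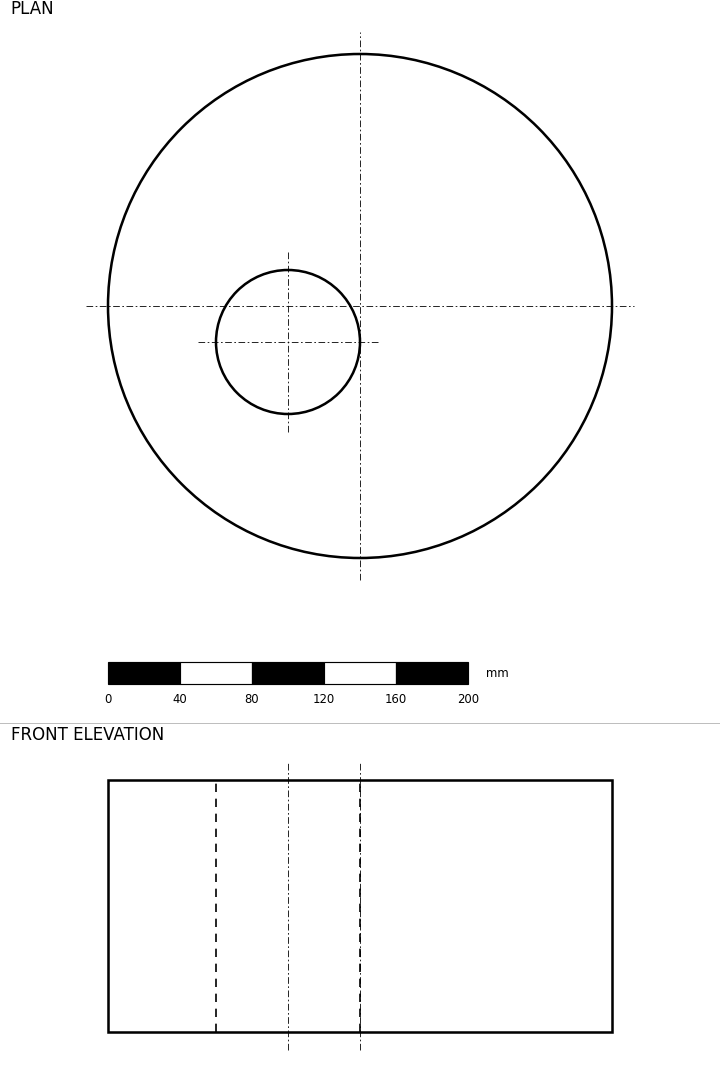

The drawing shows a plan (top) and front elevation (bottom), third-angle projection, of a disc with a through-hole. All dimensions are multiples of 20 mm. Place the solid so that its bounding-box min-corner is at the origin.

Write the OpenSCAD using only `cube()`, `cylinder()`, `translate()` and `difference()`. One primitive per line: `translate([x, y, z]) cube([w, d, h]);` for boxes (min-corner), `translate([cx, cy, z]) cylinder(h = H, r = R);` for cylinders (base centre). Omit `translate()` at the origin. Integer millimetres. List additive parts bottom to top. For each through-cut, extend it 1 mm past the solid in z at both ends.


difference() {
  translate([140, 140, 0]) cylinder(h = 140, r = 140);
  translate([100, 120, -1]) cylinder(h = 142, r = 40);
}


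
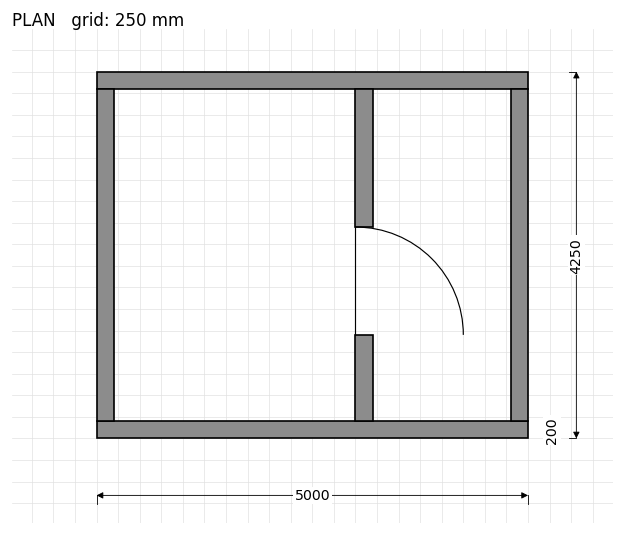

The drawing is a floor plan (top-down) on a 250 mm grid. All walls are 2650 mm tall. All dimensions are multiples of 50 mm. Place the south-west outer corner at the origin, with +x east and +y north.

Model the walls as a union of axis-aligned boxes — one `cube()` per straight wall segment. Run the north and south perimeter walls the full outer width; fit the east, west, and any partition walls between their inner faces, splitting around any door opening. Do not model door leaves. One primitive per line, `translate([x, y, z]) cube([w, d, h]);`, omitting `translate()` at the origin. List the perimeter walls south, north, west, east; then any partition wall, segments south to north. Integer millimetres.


cube([5000, 200, 2650]);
translate([0, 4050, 0]) cube([5000, 200, 2650]);
translate([0, 200, 0]) cube([200, 3850, 2650]);
translate([4800, 200, 0]) cube([200, 3850, 2650]);
translate([3000, 200, 0]) cube([200, 1000, 2650]);
translate([3000, 2450, 0]) cube([200, 1600, 2650]);


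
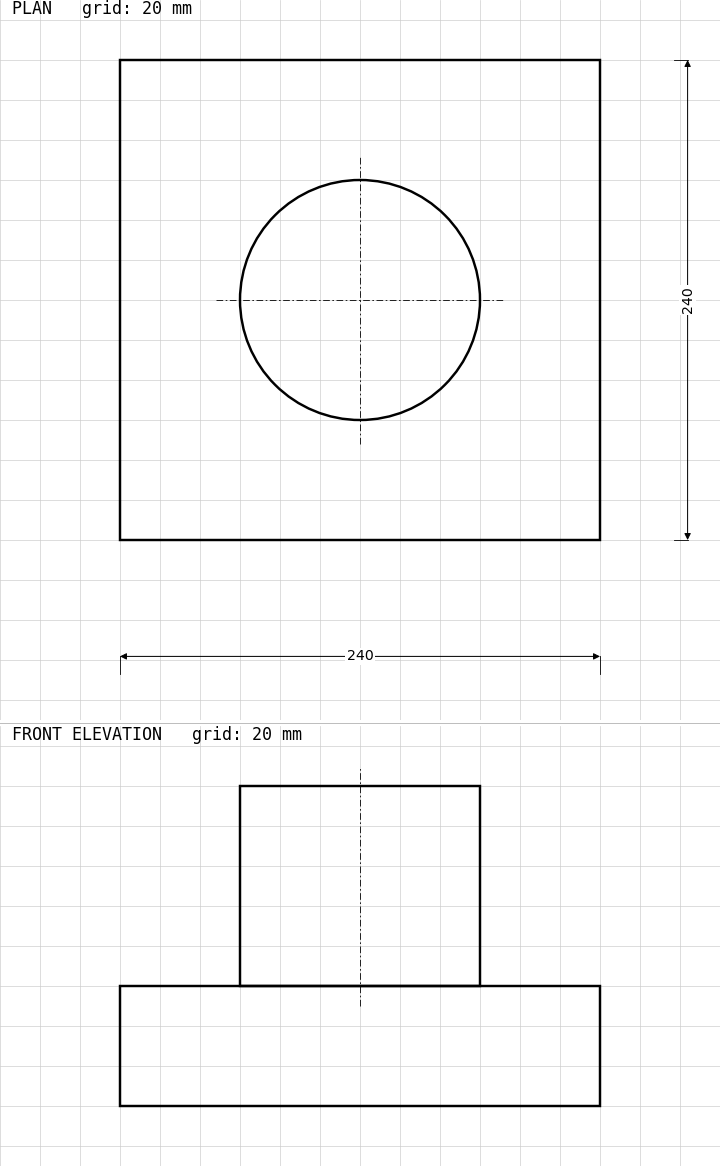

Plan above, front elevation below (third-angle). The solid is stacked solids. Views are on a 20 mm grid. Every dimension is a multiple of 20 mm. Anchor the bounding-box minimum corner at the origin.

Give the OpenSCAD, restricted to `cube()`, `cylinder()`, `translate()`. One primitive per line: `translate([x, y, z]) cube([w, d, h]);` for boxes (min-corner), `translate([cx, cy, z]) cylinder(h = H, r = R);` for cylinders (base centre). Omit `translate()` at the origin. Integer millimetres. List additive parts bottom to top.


cube([240, 240, 60]);
translate([120, 120, 60]) cylinder(h = 100, r = 60);


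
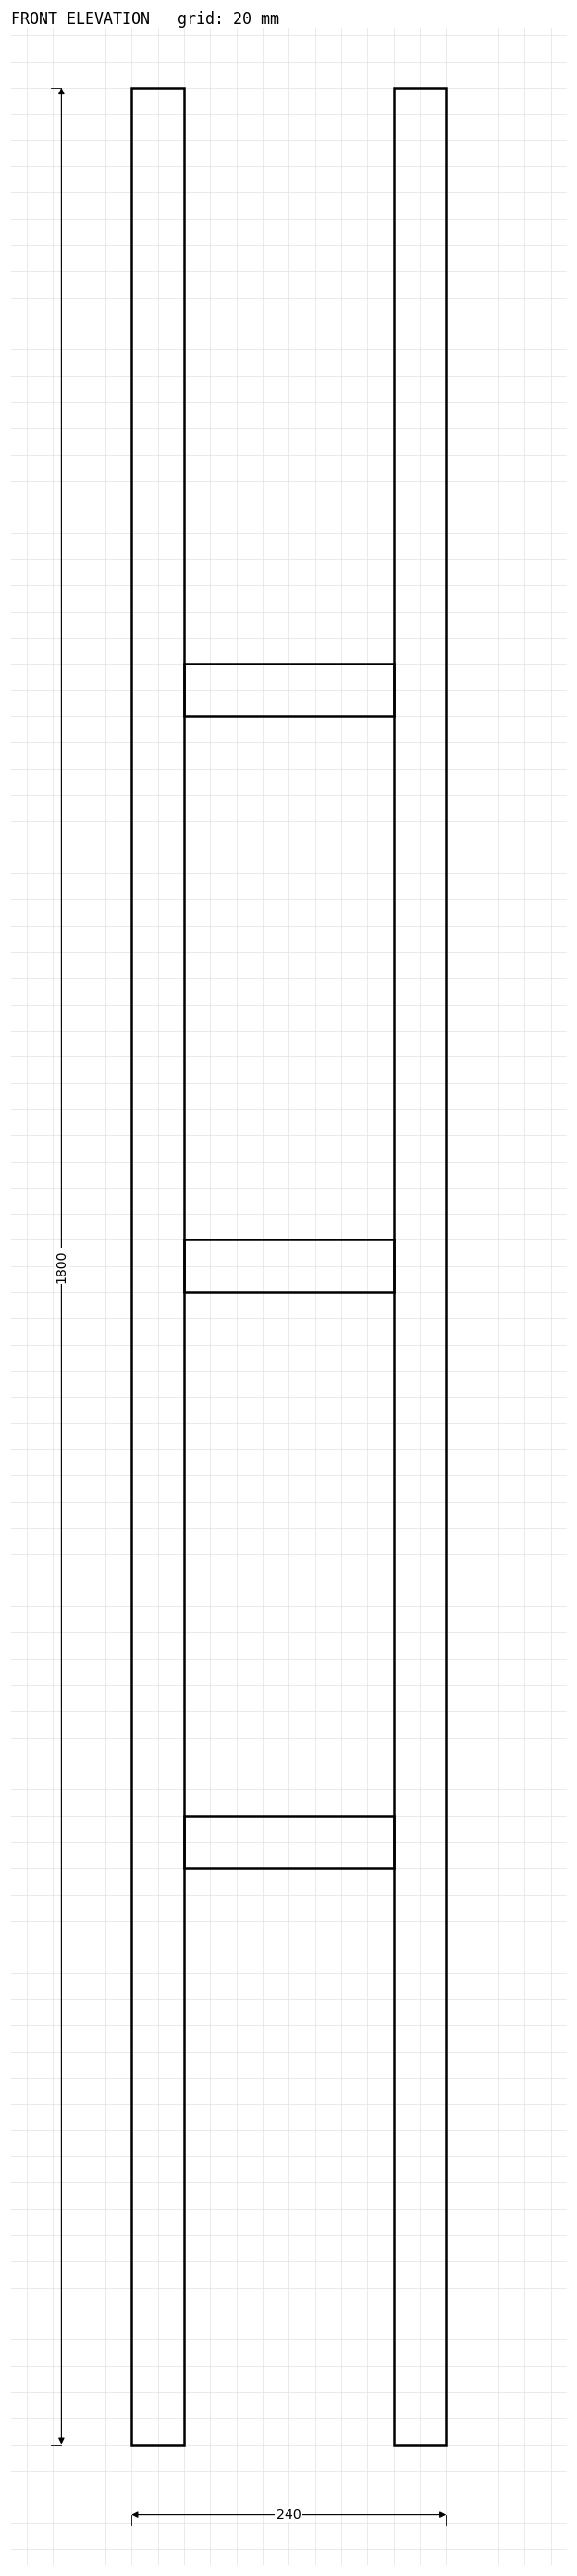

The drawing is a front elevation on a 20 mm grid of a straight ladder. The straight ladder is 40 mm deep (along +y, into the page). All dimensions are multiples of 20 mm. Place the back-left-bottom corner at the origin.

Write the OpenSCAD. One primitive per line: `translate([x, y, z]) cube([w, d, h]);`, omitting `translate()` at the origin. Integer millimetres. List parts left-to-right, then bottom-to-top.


cube([40, 40, 1800]);
translate([40, 0, 440]) cube([160, 40, 40]);
translate([40, 0, 880]) cube([160, 40, 40]);
translate([40, 0, 1320]) cube([160, 40, 40]);
translate([200, 0, 0]) cube([40, 40, 1800]);
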